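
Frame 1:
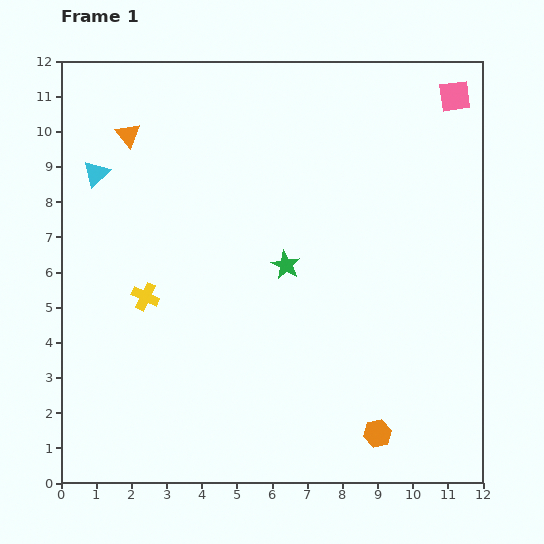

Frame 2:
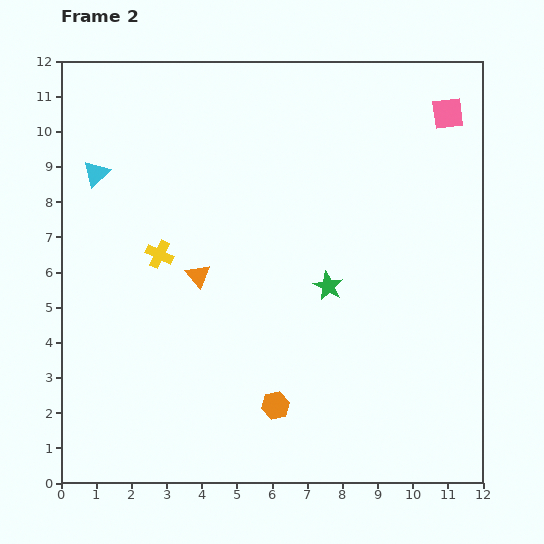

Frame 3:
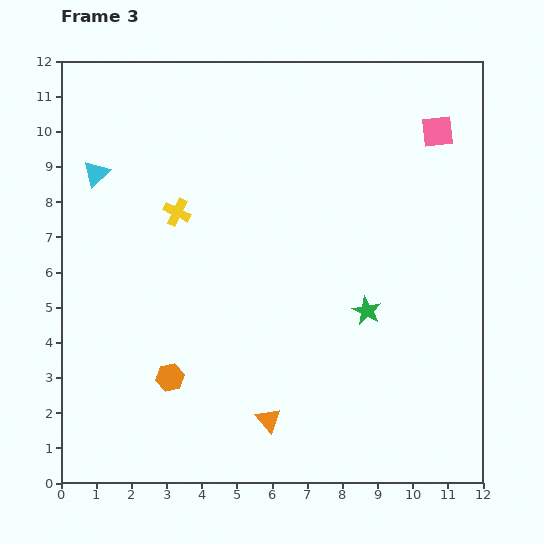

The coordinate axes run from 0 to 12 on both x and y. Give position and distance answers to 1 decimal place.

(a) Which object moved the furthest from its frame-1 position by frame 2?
the orange triangle

(moved 4.5; next 3.0)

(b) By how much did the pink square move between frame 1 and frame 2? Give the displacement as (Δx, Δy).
(-0.2, -0.5)

The pink square was at (11.2, 11.0) in frame 1 and (11.0, 10.5) in frame 2.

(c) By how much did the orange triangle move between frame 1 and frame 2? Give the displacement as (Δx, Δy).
(2.0, -4.0)

The orange triangle was at (1.9, 9.9) in frame 1 and (3.9, 5.9) in frame 2.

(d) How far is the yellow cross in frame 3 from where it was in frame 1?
2.6

The yellow cross moved from (2.4, 5.3) to (3.3, 7.7), a distance of √(0.9² + 2.4²) ≈ 2.6.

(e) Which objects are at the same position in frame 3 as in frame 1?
the cyan triangle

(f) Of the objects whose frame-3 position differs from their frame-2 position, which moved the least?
the pink square

(moved 0.6)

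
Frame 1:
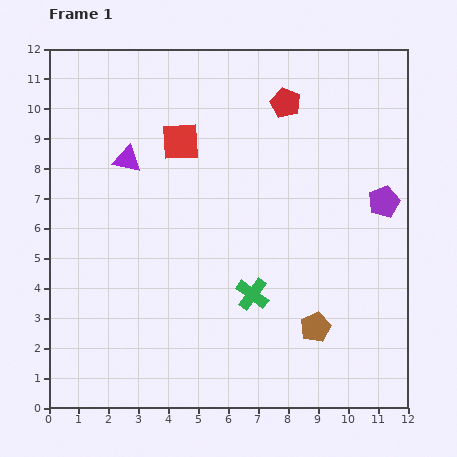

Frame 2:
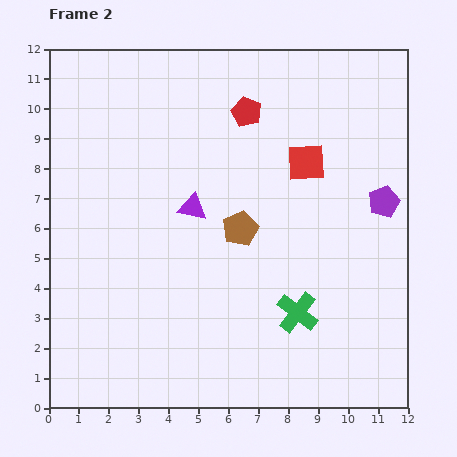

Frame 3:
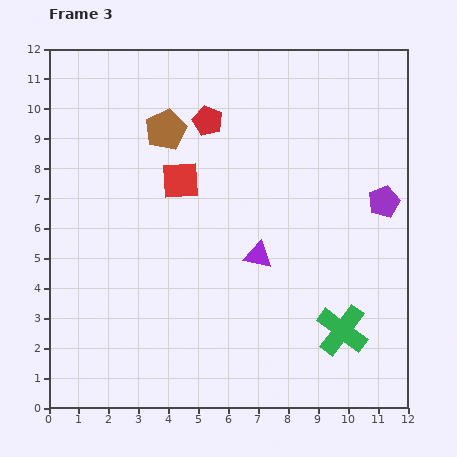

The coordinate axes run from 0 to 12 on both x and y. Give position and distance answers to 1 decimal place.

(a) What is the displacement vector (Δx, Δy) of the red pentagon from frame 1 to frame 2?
(-1.3, -0.3)

The red pentagon was at (7.9, 10.2) in frame 1 and (6.6, 9.9) in frame 2.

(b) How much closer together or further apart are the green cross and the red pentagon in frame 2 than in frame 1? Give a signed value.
+0.4

Distance in frame 1: 6.5. Distance in frame 2: 6.9.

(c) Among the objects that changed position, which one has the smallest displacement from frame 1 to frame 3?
the red square

(moved 1.3)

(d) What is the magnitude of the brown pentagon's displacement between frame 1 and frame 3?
8.3

The brown pentagon moved from (8.9, 2.7) to (3.9, 9.3), a distance of √(5.0² + 6.6²) ≈ 8.3.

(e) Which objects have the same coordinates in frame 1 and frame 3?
the purple pentagon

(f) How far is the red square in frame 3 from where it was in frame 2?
4.2

The red square moved from (8.6, 8.2) to (4.4, 7.6), a distance of √(4.2² + 0.6²) ≈ 4.2.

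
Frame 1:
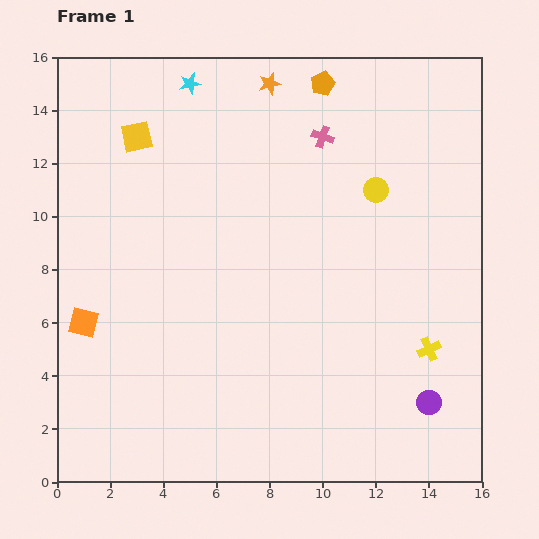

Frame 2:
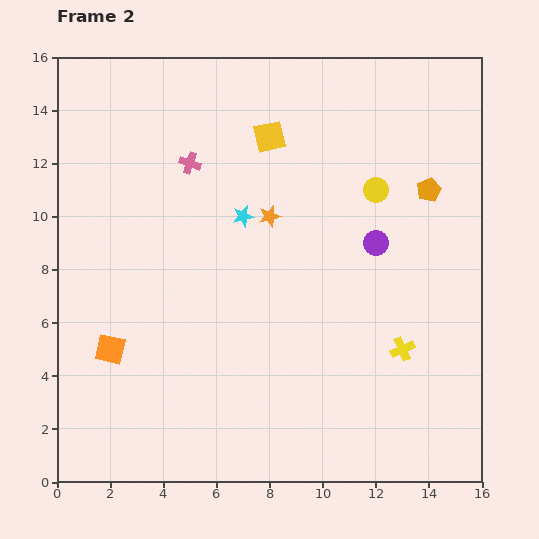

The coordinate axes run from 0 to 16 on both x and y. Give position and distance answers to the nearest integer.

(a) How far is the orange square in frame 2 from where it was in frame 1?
1

The orange square moved from (1, 6) to (2, 5), a distance of √(1² + 1²) ≈ 1.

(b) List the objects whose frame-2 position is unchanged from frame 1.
the yellow circle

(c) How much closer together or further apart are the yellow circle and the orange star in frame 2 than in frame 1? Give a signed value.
-2

Distance in frame 1: 6. Distance in frame 2: 4.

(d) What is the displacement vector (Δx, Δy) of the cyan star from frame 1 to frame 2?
(2, -5)

The cyan star was at (5, 15) in frame 1 and (7, 10) in frame 2.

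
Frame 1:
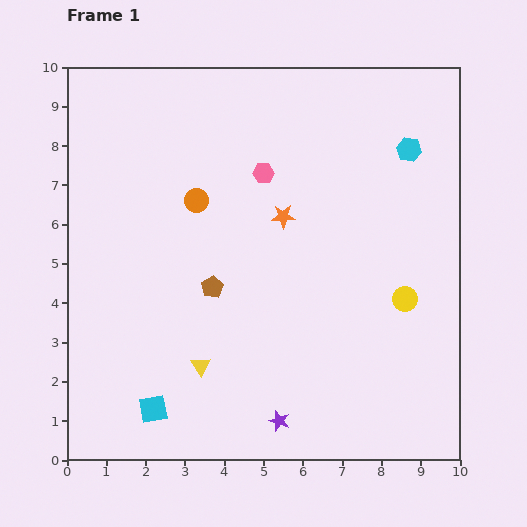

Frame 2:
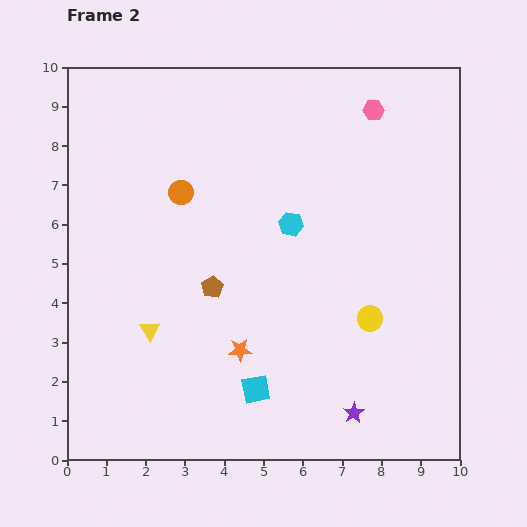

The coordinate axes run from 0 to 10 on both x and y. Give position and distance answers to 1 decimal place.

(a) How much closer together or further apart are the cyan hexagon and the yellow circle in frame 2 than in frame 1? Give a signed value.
-0.7

Distance in frame 1: 3.8. Distance in frame 2: 3.1.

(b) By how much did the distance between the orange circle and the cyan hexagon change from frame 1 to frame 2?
-2.7

Distance in frame 1: 5.6. Distance in frame 2: 2.9.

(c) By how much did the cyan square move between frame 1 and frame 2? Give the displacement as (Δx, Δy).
(2.6, 0.5)

The cyan square was at (2.2, 1.3) in frame 1 and (4.8, 1.8) in frame 2.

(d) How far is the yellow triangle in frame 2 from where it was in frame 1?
1.6

The yellow triangle moved from (3.4, 2.4) to (2.1, 3.3), a distance of √(1.3² + 0.9²) ≈ 1.6.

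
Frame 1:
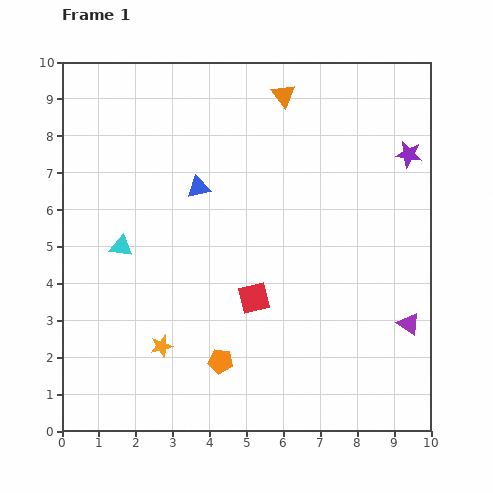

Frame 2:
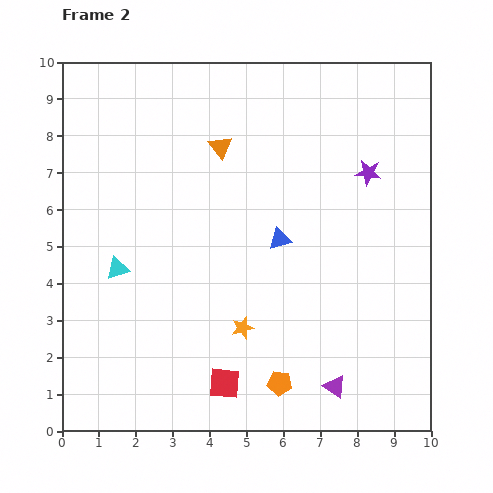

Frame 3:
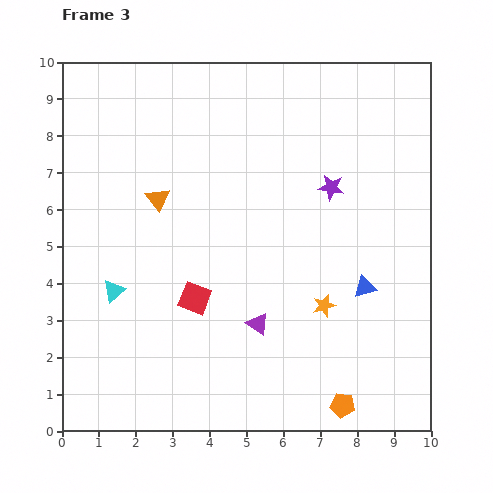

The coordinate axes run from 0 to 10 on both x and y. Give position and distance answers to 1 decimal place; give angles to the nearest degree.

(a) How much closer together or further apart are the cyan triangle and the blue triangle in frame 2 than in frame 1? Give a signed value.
+1.9

Distance in frame 1: 2.6. Distance in frame 2: 4.5.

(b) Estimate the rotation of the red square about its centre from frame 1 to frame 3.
35° clockwise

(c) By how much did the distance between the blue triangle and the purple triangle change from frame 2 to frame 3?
-1.2

Distance in frame 2: 4.3. Distance in frame 3: 3.1.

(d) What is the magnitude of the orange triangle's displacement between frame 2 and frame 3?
2.2

The orange triangle moved from (4.3, 7.7) to (2.6, 6.3), a distance of √(1.7² + 1.4²) ≈ 2.2.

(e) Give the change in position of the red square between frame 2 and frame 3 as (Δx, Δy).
(-0.8, 2.3)

The red square was at (4.4, 1.3) in frame 2 and (3.6, 3.6) in frame 3.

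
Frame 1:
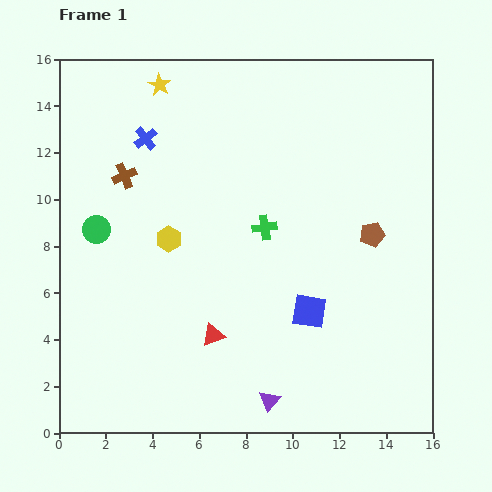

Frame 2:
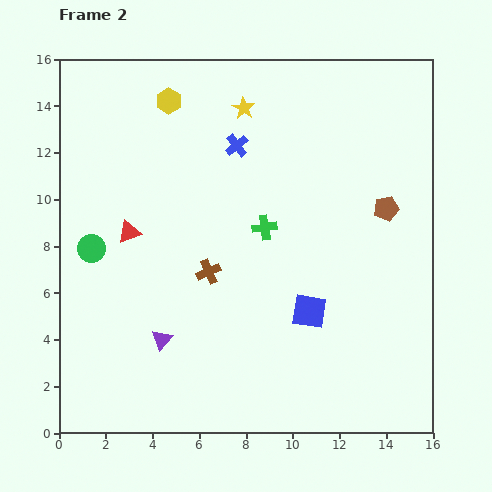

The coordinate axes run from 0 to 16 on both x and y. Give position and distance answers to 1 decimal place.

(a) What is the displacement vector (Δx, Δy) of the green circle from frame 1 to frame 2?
(-0.2, -0.8)

The green circle was at (1.6, 8.7) in frame 1 and (1.4, 7.9) in frame 2.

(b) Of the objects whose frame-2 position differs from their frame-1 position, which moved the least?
the green circle

(moved 0.8)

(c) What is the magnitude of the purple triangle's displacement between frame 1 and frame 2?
5.3

The purple triangle moved from (9.0, 1.4) to (4.4, 4.0), a distance of √(4.6² + 2.6²) ≈ 5.3.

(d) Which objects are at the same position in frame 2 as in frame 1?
the blue square, the green cross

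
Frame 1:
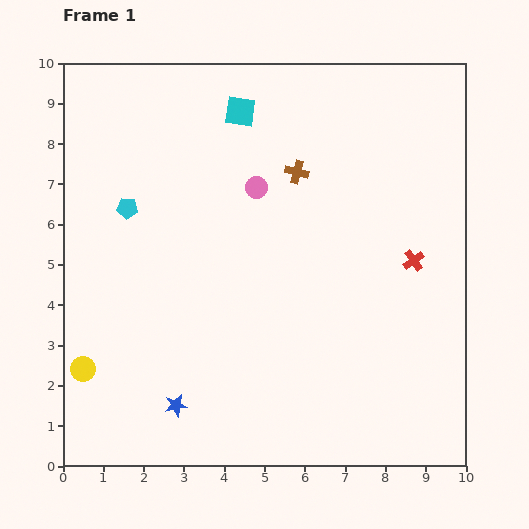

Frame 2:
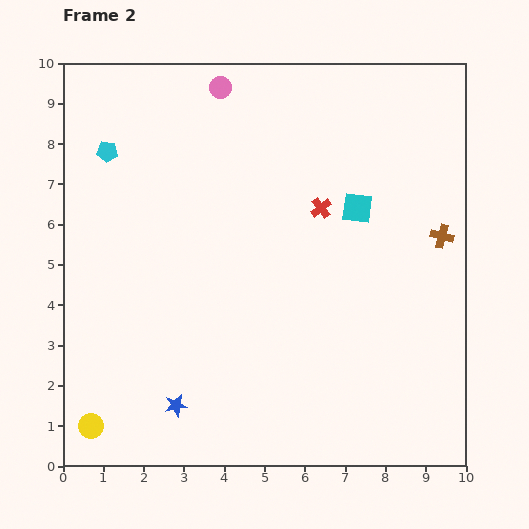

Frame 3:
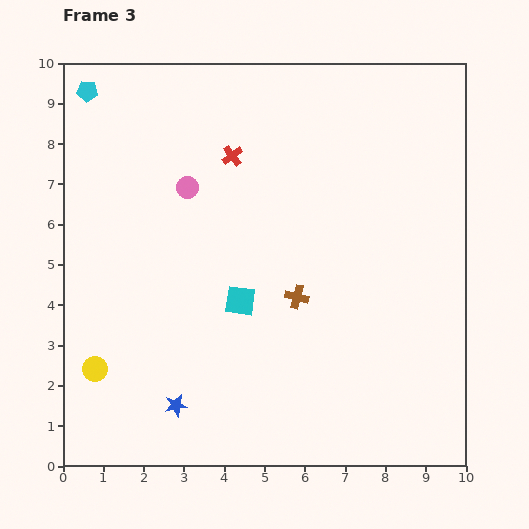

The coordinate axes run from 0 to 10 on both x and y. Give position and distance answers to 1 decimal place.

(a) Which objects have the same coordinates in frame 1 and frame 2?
the blue star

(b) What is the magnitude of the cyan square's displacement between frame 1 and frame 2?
3.8

The cyan square moved from (4.4, 8.8) to (7.3, 6.4), a distance of √(2.9² + 2.4²) ≈ 3.8.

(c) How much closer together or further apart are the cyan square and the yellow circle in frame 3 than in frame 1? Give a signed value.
-3.5

Distance in frame 1: 7.5. Distance in frame 3: 4.0.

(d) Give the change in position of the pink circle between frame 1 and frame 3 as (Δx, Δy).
(-1.7, 0.0)

The pink circle was at (4.8, 6.9) in frame 1 and (3.1, 6.9) in frame 3.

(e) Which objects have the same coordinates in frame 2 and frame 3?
the blue star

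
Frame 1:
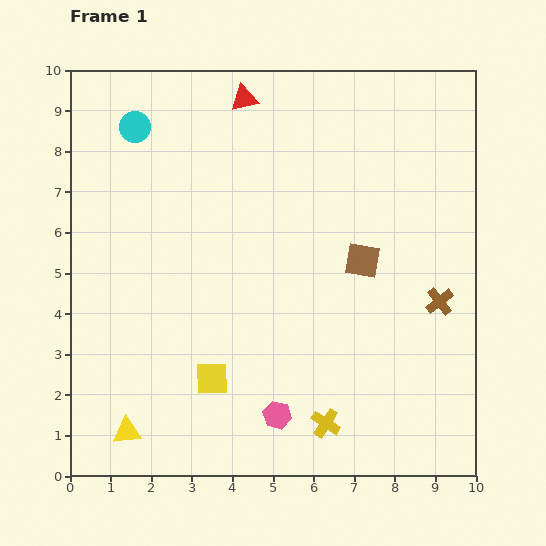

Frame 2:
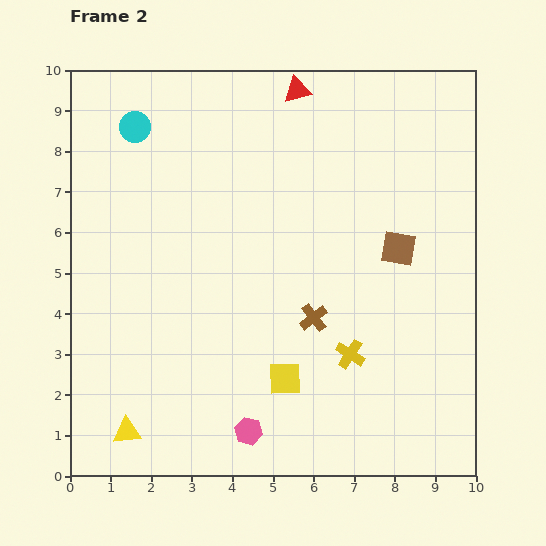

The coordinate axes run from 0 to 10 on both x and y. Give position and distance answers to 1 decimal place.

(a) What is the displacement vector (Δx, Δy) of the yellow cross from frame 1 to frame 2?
(0.6, 1.7)

The yellow cross was at (6.3, 1.3) in frame 1 and (6.9, 3.0) in frame 2.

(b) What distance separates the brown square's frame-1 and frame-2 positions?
0.9

The brown square moved from (7.2, 5.3) to (8.1, 5.6), a distance of √(0.9² + 0.3²) ≈ 0.9.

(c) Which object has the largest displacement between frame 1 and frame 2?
the brown cross

(moved 3.1; next 1.8)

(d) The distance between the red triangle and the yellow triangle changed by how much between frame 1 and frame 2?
+0.7

Distance in frame 1: 8.7. Distance in frame 2: 9.4.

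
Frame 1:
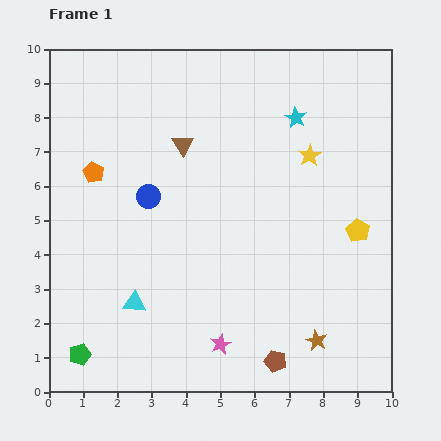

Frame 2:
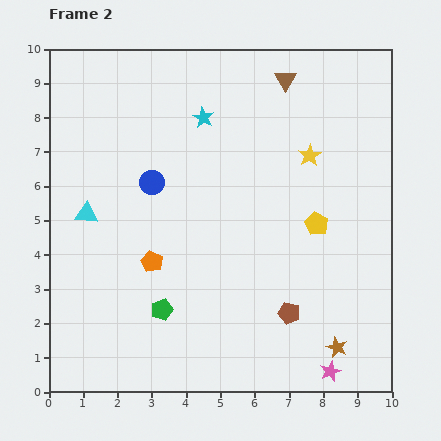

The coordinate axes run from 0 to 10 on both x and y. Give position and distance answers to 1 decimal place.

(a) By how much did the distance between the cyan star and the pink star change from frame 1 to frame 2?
+1.3

Distance in frame 1: 7.0. Distance in frame 2: 8.3.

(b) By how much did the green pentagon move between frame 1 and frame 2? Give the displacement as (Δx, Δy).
(2.4, 1.3)

The green pentagon was at (0.9, 1.1) in frame 1 and (3.3, 2.4) in frame 2.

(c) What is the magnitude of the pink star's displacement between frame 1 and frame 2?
3.3

The pink star moved from (5.0, 1.4) to (8.2, 0.6), a distance of √(3.2² + 0.8²) ≈ 3.3.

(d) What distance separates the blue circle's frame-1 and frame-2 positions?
0.4

The blue circle moved from (2.9, 5.7) to (3.0, 6.1), a distance of √(0.1² + 0.4²) ≈ 0.4.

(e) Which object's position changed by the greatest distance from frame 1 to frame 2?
the brown triangle

(moved 3.6; next 3.3)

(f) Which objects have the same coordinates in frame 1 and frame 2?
the yellow star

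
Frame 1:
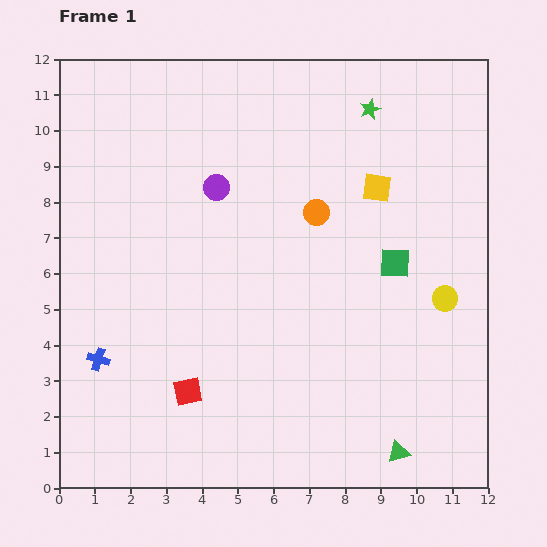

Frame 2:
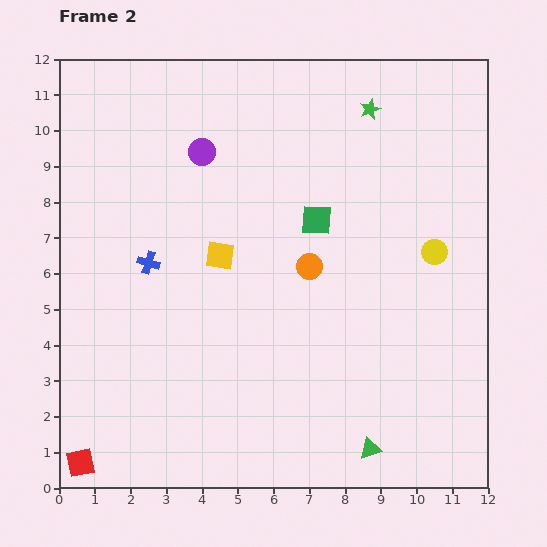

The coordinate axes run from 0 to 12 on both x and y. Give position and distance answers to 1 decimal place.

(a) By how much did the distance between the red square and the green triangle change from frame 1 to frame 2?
+2.0

Distance in frame 1: 6.1. Distance in frame 2: 8.1.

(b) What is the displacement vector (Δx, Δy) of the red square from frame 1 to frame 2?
(-3.0, -2.0)

The red square was at (3.6, 2.7) in frame 1 and (0.6, 0.7) in frame 2.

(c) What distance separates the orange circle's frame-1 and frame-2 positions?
1.5

The orange circle moved from (7.2, 7.7) to (7.0, 6.2), a distance of √(0.2² + 1.5²) ≈ 1.5.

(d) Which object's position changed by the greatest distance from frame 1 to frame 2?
the yellow square

(moved 4.8; next 3.6)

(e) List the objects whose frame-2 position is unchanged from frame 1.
the green star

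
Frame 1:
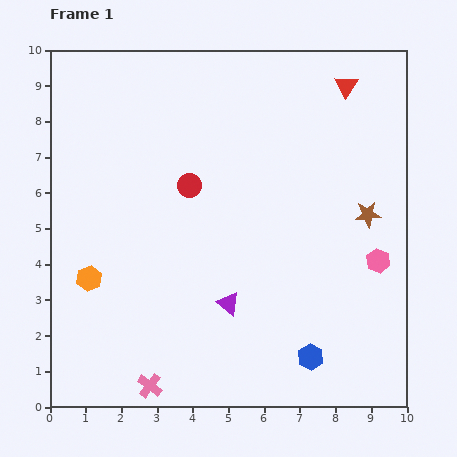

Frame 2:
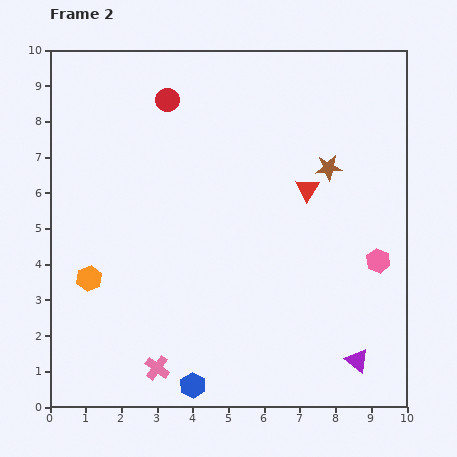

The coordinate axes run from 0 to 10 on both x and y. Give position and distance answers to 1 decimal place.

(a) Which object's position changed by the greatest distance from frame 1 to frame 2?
the purple triangle

(moved 3.9; next 3.4)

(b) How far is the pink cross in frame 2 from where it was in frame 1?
0.5

The pink cross moved from (2.8, 0.6) to (3.0, 1.1), a distance of √(0.2² + 0.5²) ≈ 0.5.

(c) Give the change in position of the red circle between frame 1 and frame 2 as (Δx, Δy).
(-0.6, 2.4)

The red circle was at (3.9, 6.2) in frame 1 and (3.3, 8.6) in frame 2.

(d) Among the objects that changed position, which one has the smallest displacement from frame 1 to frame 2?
the pink cross

(moved 0.5)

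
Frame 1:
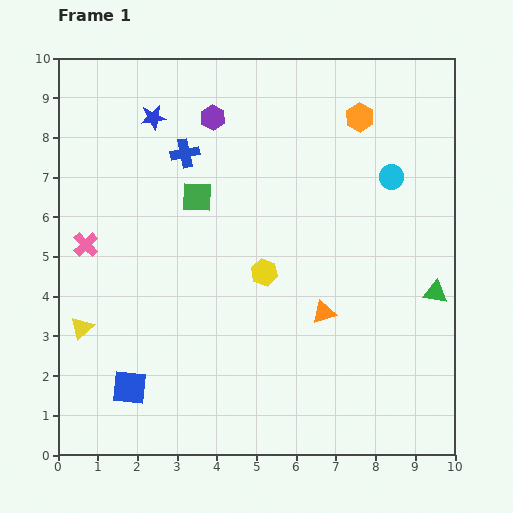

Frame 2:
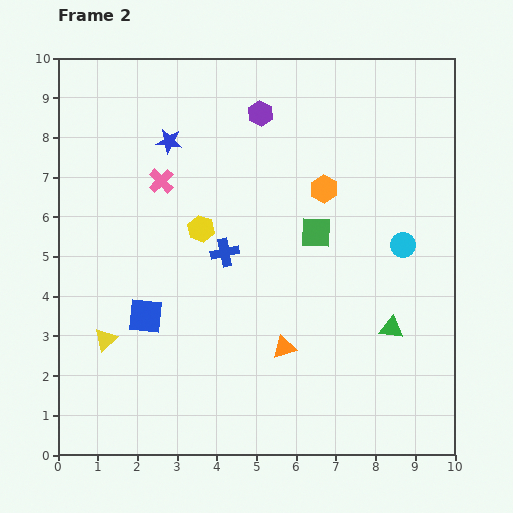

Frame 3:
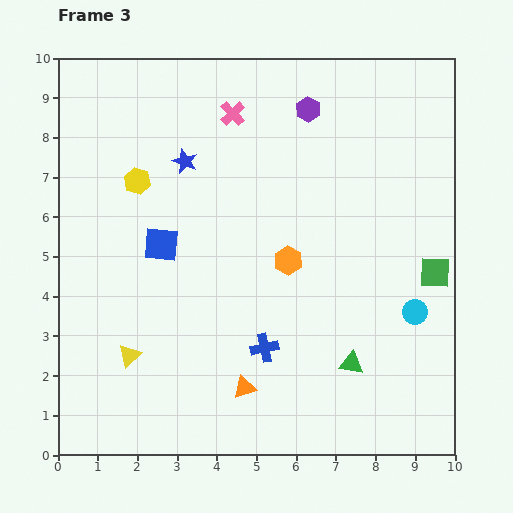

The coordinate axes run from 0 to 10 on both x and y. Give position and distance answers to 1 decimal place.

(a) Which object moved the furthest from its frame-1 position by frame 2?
the green square

(moved 3.1; next 2.7)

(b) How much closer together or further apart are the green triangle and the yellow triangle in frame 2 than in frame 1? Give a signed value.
-1.7

Distance in frame 1: 8.9. Distance in frame 2: 7.2.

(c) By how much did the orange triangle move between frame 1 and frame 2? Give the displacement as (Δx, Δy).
(-1.0, -0.9)

The orange triangle was at (6.7, 3.6) in frame 1 and (5.7, 2.7) in frame 2.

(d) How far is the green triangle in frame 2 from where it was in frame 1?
1.4

The green triangle moved from (9.5, 4.1) to (8.4, 3.2), a distance of √(1.1² + 0.9²) ≈ 1.4.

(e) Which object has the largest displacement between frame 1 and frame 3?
the green square

(moved 6.3; next 5.3)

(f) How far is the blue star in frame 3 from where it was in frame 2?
0.6

The blue star moved from (2.8, 7.9) to (3.2, 7.4), a distance of √(0.4² + 0.5²) ≈ 0.6.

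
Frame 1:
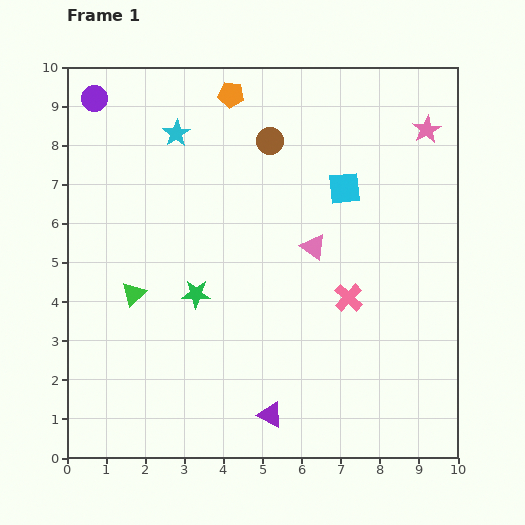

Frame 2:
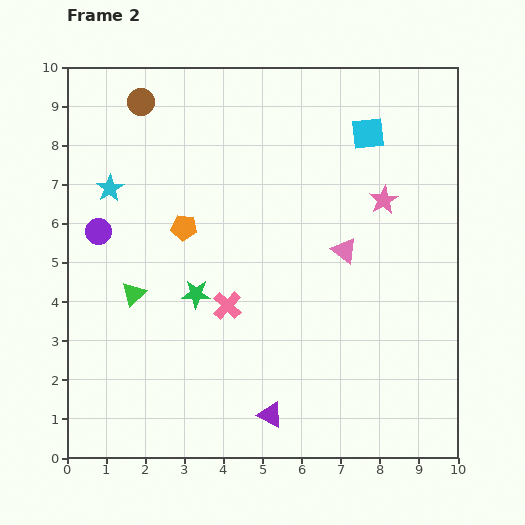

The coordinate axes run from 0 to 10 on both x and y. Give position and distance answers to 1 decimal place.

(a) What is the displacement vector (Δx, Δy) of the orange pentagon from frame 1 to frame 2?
(-1.2, -3.4)

The orange pentagon was at (4.2, 9.3) in frame 1 and (3.0, 5.9) in frame 2.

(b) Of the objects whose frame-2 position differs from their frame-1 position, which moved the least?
the pink triangle

(moved 0.8)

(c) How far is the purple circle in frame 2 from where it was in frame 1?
3.4

The purple circle moved from (0.7, 9.2) to (0.8, 5.8), a distance of √(0.1² + 3.4²) ≈ 3.4.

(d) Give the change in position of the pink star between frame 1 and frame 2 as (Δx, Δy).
(-1.1, -1.8)

The pink star was at (9.2, 8.4) in frame 1 and (8.1, 6.6) in frame 2.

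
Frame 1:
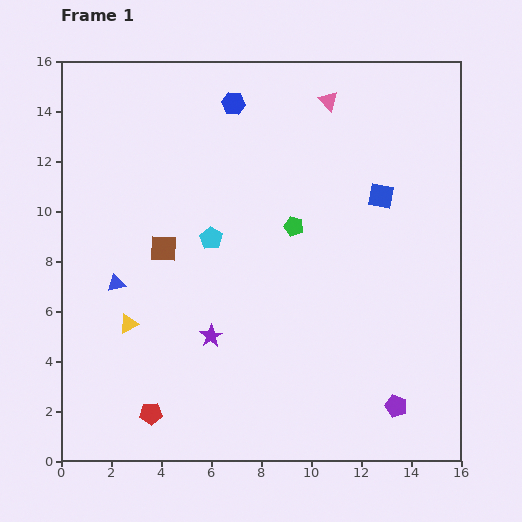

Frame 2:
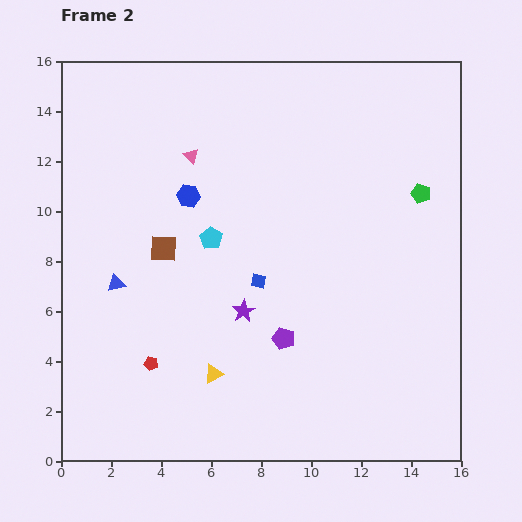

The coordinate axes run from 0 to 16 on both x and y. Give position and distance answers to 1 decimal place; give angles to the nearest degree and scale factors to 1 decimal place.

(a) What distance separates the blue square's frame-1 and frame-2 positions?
6.0

The blue square moved from (12.8, 10.6) to (7.9, 7.2), a distance of √(4.9² + 3.4²) ≈ 6.0.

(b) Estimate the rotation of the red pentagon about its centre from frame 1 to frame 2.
17° clockwise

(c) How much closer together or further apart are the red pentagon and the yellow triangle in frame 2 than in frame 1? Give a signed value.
-1.2

Distance in frame 1: 3.7. Distance in frame 2: 2.5.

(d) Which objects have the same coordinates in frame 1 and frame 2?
the cyan pentagon, the blue triangle, the brown square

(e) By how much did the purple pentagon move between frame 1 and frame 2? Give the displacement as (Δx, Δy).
(-4.5, 2.7)

The purple pentagon was at (13.4, 2.2) in frame 1 and (8.9, 4.9) in frame 2.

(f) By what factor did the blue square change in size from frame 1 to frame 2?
0.6×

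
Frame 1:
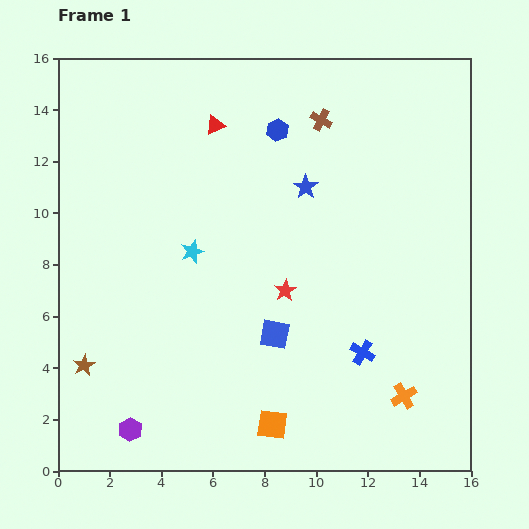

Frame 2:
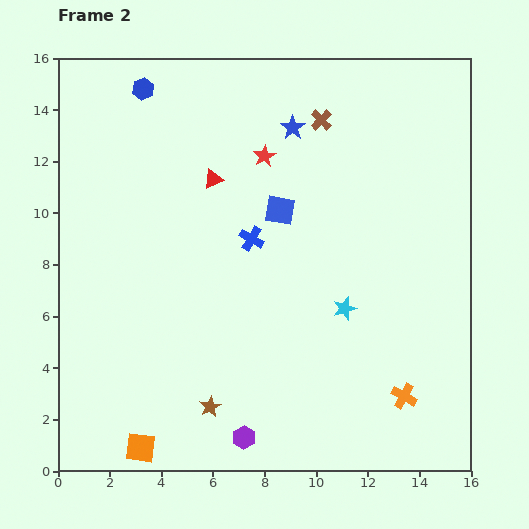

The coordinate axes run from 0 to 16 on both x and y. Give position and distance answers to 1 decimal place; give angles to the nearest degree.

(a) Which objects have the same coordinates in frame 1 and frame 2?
the orange cross, the brown cross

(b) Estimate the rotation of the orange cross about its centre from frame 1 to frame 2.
30° counter-clockwise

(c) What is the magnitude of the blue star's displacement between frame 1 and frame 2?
2.4

The blue star moved from (9.6, 11.0) to (9.1, 13.3), a distance of √(0.5² + 2.3²) ≈ 2.4.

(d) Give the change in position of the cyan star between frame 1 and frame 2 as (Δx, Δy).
(5.9, -2.2)

The cyan star was at (5.2, 8.5) in frame 1 and (11.1, 6.3) in frame 2.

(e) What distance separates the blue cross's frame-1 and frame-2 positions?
6.2

The blue cross moved from (11.8, 4.6) to (7.5, 9.0), a distance of √(4.3² + 4.4²) ≈ 6.2.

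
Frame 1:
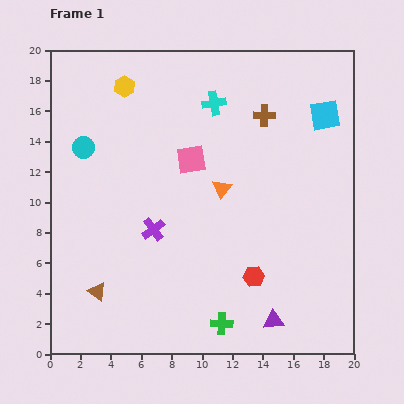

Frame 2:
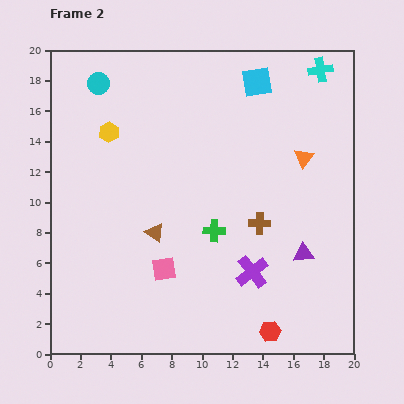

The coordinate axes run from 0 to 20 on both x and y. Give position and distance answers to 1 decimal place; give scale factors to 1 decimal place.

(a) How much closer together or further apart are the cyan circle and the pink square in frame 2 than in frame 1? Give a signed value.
+5.8

Distance in frame 1: 7.1. Distance in frame 2: 12.9.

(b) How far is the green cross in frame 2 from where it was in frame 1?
6.1

The green cross moved from (11.3, 2.0) to (10.8, 8.1), a distance of √(0.5² + 6.1²) ≈ 6.1.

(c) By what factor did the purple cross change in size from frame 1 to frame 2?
1.4×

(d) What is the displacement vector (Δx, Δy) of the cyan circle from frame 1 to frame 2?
(1.0, 4.2)

The cyan circle was at (2.2, 13.6) in frame 1 and (3.2, 17.8) in frame 2.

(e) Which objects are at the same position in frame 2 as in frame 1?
none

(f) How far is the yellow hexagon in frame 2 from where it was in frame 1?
3.2

The yellow hexagon moved from (4.9, 17.6) to (3.9, 14.6), a distance of √(1.0² + 3.0²) ≈ 3.2.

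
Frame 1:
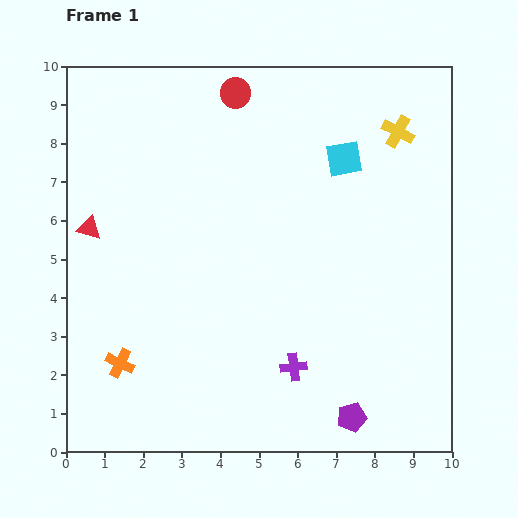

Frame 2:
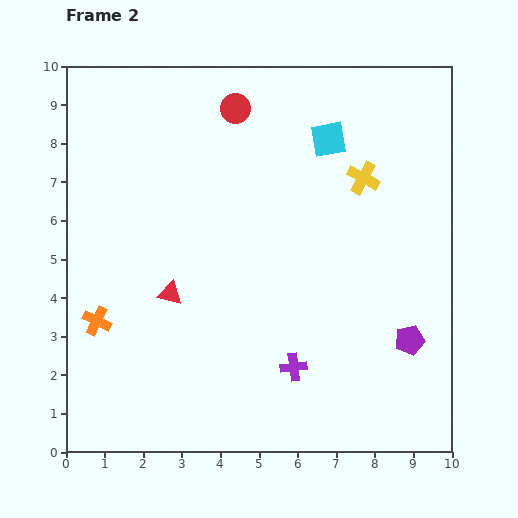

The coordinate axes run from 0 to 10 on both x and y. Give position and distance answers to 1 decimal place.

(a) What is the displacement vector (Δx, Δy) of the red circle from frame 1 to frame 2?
(0.0, -0.4)

The red circle was at (4.4, 9.3) in frame 1 and (4.4, 8.9) in frame 2.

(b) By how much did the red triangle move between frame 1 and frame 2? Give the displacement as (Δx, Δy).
(2.1, -1.7)

The red triangle was at (0.6, 5.8) in frame 1 and (2.7, 4.1) in frame 2.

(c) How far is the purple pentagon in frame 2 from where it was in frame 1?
2.5

The purple pentagon moved from (7.4, 0.9) to (8.9, 2.9), a distance of √(1.5² + 2.0²) ≈ 2.5.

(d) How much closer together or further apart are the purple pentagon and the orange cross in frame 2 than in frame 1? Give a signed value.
+1.9

Distance in frame 1: 6.2. Distance in frame 2: 8.1.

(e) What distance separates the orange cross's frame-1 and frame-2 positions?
1.3

The orange cross moved from (1.4, 2.3) to (0.8, 3.4), a distance of √(0.6² + 1.1²) ≈ 1.3.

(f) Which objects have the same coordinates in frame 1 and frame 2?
the purple cross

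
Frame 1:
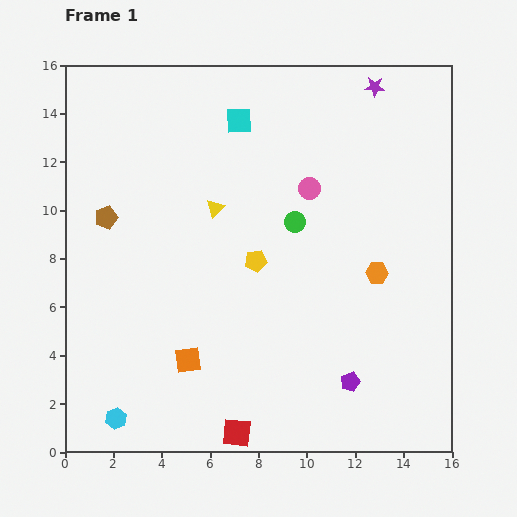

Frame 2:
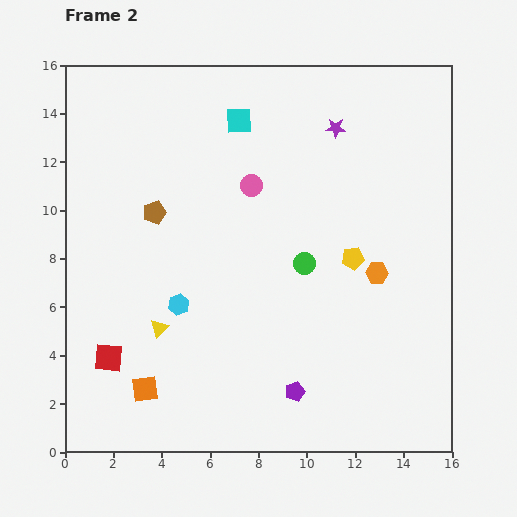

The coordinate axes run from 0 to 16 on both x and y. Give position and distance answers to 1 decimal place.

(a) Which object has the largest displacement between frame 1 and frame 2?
the red square

(moved 6.1; next 5.5)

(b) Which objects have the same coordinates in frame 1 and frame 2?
the orange hexagon, the cyan square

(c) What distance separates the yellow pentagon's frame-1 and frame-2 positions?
4.0

The yellow pentagon moved from (7.9, 7.9) to (11.9, 8.0), a distance of √(4.0² + 0.1²) ≈ 4.0.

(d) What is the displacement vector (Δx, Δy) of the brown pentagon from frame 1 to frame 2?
(2.0, 0.2)

The brown pentagon was at (1.7, 9.7) in frame 1 and (3.7, 9.9) in frame 2.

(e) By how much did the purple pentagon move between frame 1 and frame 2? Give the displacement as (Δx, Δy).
(-2.3, -0.4)

The purple pentagon was at (11.8, 2.9) in frame 1 and (9.5, 2.5) in frame 2.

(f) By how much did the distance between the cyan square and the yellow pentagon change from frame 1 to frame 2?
+1.6

Distance in frame 1: 5.8. Distance in frame 2: 7.4.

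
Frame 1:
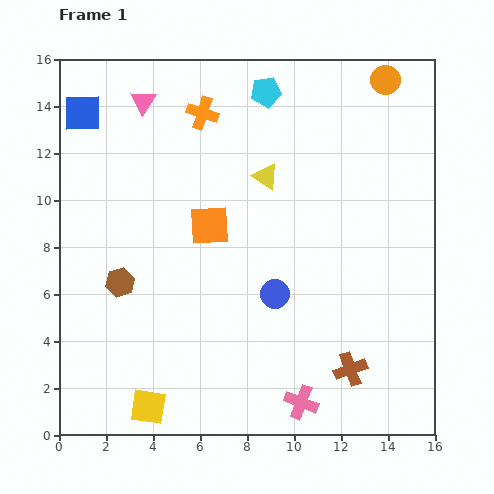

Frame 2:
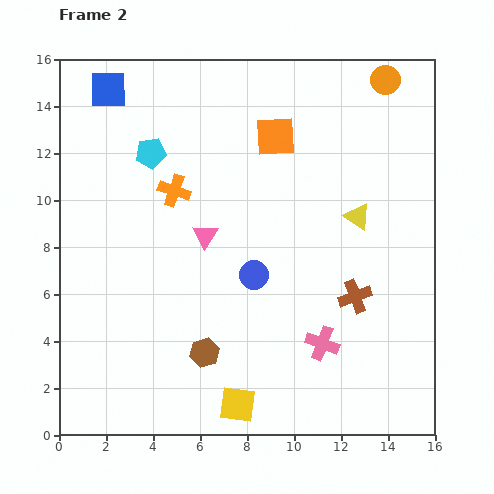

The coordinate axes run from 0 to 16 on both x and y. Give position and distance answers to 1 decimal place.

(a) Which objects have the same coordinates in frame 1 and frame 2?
the orange circle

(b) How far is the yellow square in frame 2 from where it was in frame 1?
3.8

The yellow square moved from (3.8, 1.2) to (7.6, 1.3), a distance of √(3.8² + 0.1²) ≈ 3.8.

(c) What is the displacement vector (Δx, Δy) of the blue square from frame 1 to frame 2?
(1.1, 1.0)

The blue square was at (1.0, 13.7) in frame 1 and (2.1, 14.7) in frame 2.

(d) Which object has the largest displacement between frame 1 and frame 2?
the pink triangle

(moved 6.3; next 5.5)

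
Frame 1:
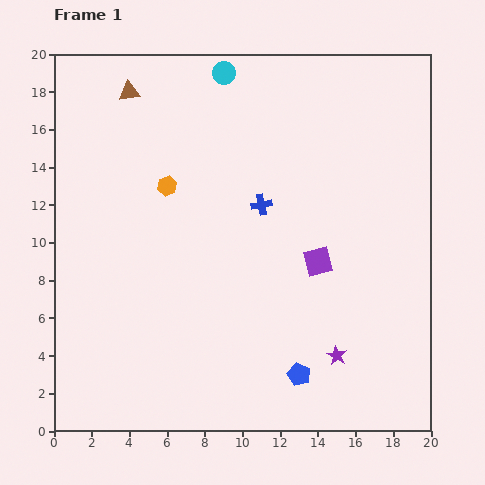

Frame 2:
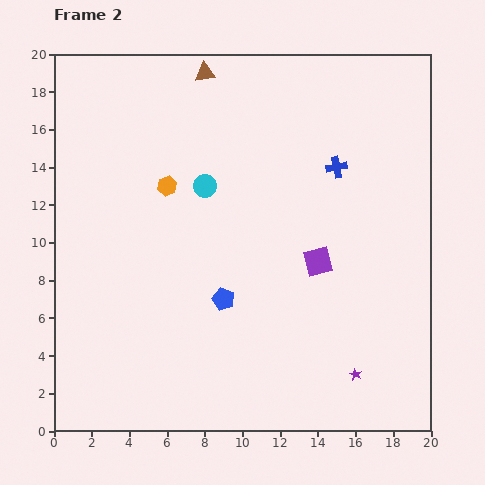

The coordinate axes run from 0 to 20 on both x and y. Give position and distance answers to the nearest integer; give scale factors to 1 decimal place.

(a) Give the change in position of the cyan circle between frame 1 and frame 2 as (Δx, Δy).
(-1, -6)

The cyan circle was at (9, 19) in frame 1 and (8, 13) in frame 2.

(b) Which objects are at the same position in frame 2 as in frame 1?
the purple square, the orange hexagon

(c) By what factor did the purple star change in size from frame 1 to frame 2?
0.6×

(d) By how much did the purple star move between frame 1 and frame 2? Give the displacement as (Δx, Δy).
(1, -1)

The purple star was at (15, 4) in frame 1 and (16, 3) in frame 2.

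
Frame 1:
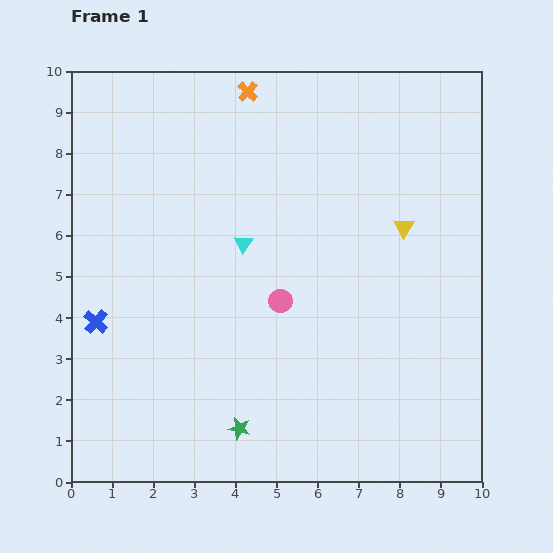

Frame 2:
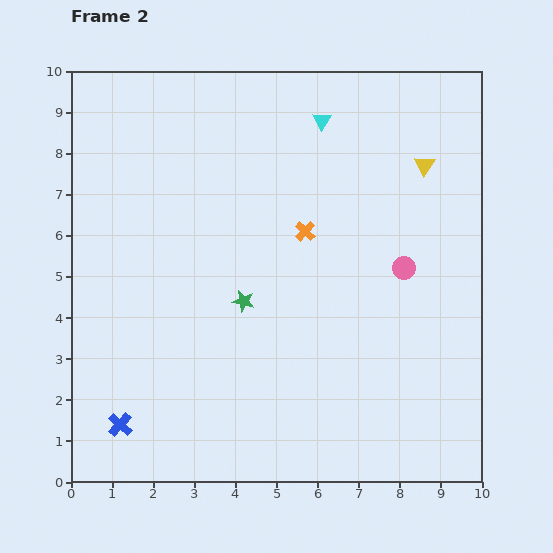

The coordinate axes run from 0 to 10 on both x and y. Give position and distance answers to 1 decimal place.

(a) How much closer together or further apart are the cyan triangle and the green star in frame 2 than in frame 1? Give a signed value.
+0.3

Distance in frame 1: 4.5. Distance in frame 2: 4.8.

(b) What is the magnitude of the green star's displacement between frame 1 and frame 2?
3.1

The green star moved from (4.1, 1.3) to (4.2, 4.4), a distance of √(0.1² + 3.1²) ≈ 3.1.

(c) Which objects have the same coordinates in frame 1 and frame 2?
none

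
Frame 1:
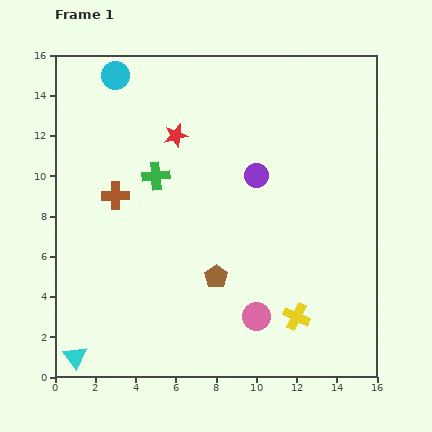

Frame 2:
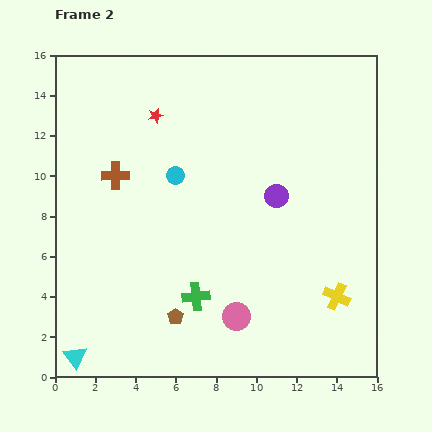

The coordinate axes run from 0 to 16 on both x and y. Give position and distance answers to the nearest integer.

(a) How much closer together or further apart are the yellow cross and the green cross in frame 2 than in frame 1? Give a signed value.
-3

Distance in frame 1: 10. Distance in frame 2: 7.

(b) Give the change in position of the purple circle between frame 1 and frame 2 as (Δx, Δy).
(1, -1)

The purple circle was at (10, 10) in frame 1 and (11, 9) in frame 2.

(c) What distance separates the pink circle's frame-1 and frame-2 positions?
1

The pink circle moved from (10, 3) to (9, 3), a distance of √(1² + 0²) ≈ 1.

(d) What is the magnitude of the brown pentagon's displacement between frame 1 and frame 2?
3

The brown pentagon moved from (8, 5) to (6, 3), a distance of √(2² + 2²) ≈ 3.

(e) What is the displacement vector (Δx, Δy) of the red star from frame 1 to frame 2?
(-1, 1)

The red star was at (6, 12) in frame 1 and (5, 13) in frame 2.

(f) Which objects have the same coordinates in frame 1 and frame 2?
the cyan triangle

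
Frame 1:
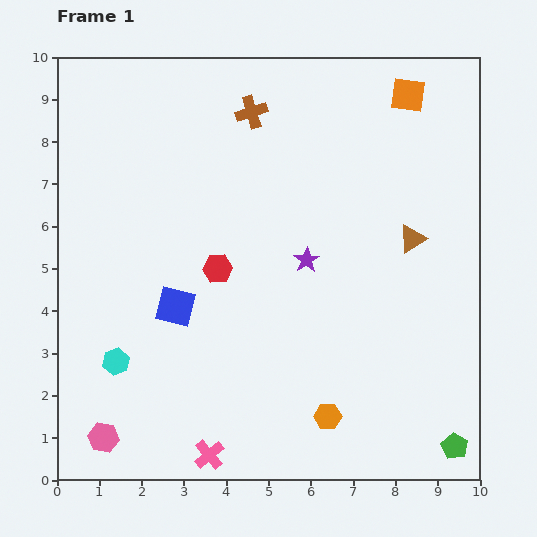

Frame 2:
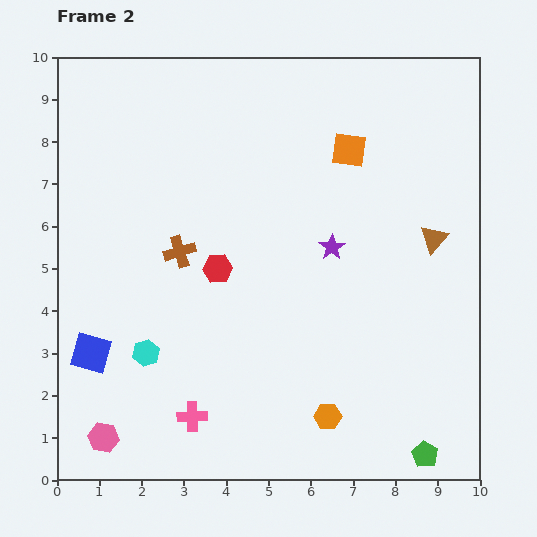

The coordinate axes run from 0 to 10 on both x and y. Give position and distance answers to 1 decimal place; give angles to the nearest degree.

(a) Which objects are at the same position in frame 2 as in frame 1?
the orange hexagon, the red hexagon, the pink hexagon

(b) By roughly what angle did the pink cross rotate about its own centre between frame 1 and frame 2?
40° clockwise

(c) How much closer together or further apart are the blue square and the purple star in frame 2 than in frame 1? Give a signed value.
+2.9

Distance in frame 1: 3.3. Distance in frame 2: 6.2.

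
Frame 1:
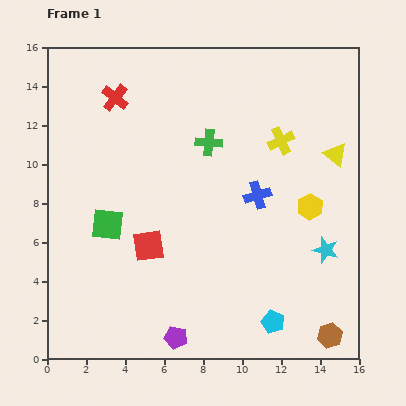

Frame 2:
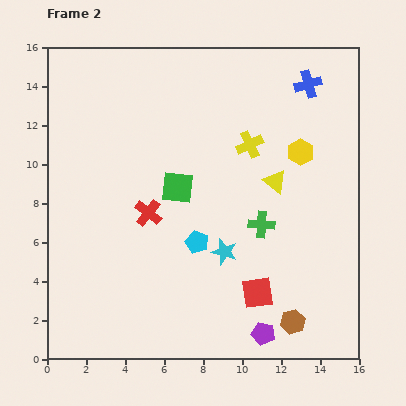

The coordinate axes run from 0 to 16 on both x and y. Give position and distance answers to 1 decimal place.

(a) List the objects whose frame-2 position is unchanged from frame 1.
none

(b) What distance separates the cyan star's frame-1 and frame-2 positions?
5.2

The cyan star moved from (14.3, 5.6) to (9.1, 5.5), a distance of √(5.2² + 0.1²) ≈ 5.2.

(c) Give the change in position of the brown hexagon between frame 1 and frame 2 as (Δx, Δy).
(-1.9, 0.7)

The brown hexagon was at (14.5, 1.2) in frame 1 and (12.6, 1.9) in frame 2.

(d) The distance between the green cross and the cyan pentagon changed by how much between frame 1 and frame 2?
-6.4

Distance in frame 1: 9.8. Distance in frame 2: 3.4.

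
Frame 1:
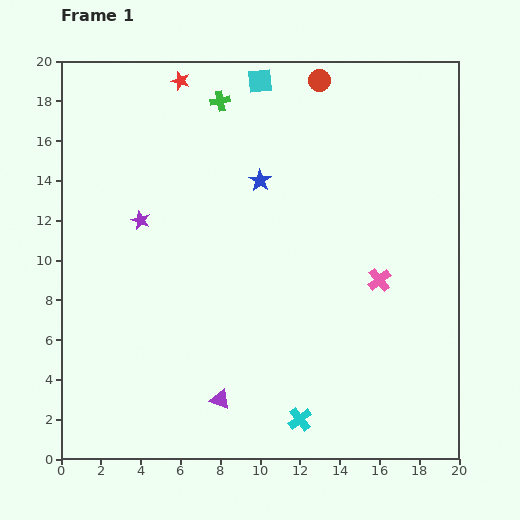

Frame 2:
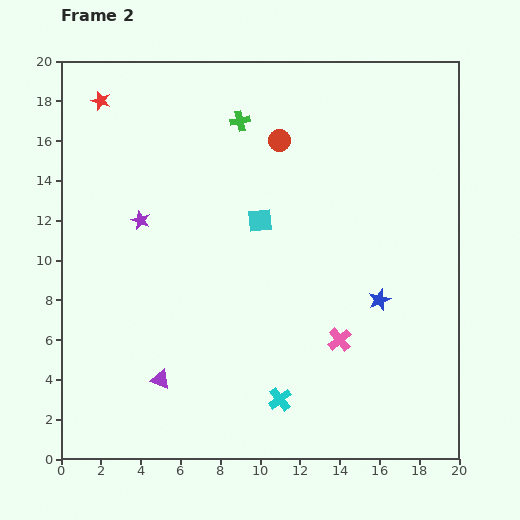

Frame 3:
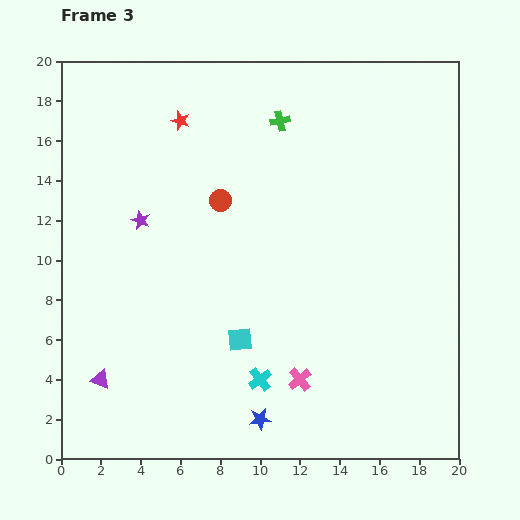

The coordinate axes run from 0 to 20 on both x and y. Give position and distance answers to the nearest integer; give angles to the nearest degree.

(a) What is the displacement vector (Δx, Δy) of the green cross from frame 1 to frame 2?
(1, -1)

The green cross was at (8, 18) in frame 1 and (9, 17) in frame 2.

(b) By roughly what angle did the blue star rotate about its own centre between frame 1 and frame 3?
30° clockwise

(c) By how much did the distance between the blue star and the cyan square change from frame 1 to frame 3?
-1

Distance in frame 1: 5. Distance in frame 3: 4.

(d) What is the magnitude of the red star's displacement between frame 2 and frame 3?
4

The red star moved from (2, 18) to (6, 17), a distance of √(4² + 1²) ≈ 4.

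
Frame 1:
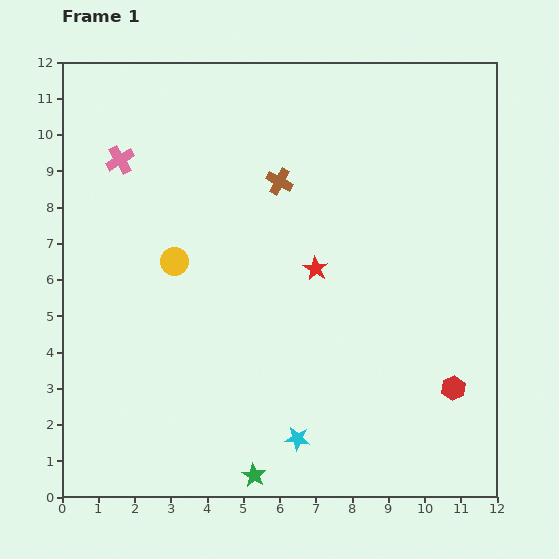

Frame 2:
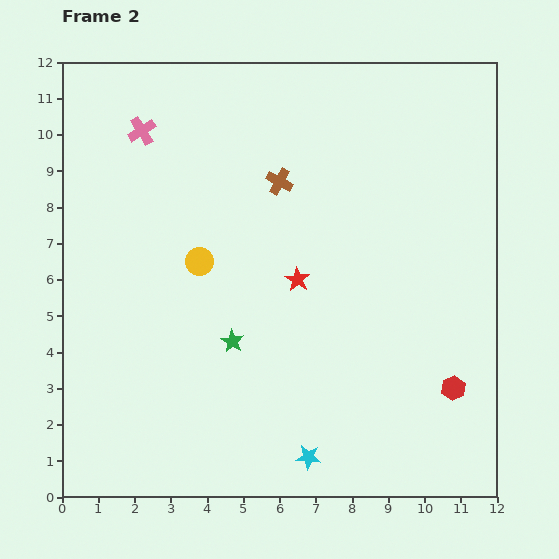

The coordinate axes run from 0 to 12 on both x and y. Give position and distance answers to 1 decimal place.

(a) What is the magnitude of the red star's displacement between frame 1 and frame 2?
0.6

The red star moved from (7.0, 6.3) to (6.5, 6.0), a distance of √(0.5² + 0.3²) ≈ 0.6.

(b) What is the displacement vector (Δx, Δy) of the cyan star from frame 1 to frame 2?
(0.3, -0.5)

The cyan star was at (6.5, 1.6) in frame 1 and (6.8, 1.1) in frame 2.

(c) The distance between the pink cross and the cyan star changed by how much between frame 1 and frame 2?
+1.0

Distance in frame 1: 9.1. Distance in frame 2: 10.1.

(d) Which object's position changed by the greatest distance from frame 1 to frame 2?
the green star

(moved 3.7; next 1.0)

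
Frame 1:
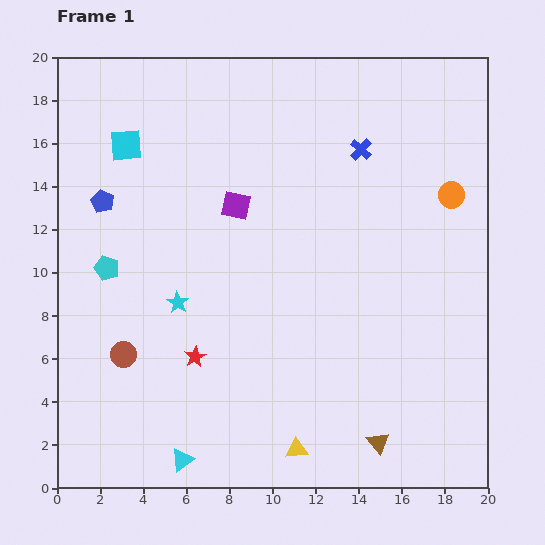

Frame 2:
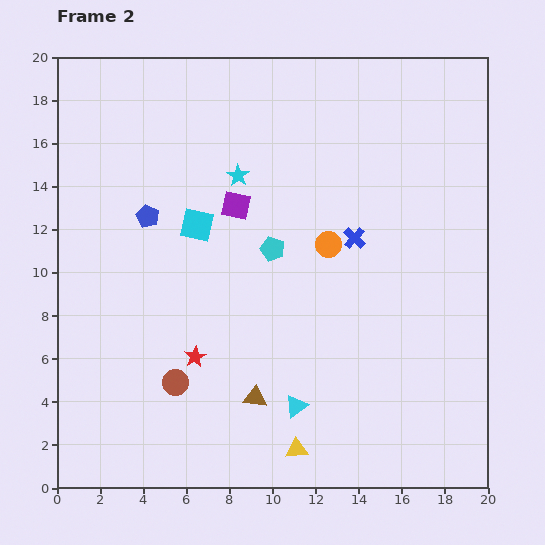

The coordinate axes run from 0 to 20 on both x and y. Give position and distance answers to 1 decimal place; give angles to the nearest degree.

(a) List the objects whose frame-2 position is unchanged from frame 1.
the purple square, the red star, the yellow triangle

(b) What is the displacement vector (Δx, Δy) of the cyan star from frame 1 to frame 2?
(2.8, 5.9)

The cyan star was at (5.6, 8.6) in frame 1 and (8.4, 14.5) in frame 2.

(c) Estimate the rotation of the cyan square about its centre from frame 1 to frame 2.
18° clockwise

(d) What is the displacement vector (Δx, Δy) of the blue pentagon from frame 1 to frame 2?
(2.1, -0.7)

The blue pentagon was at (2.1, 13.3) in frame 1 and (4.2, 12.6) in frame 2.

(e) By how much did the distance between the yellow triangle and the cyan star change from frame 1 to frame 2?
+4.3

Distance in frame 1: 8.7. Distance in frame 2: 13.0.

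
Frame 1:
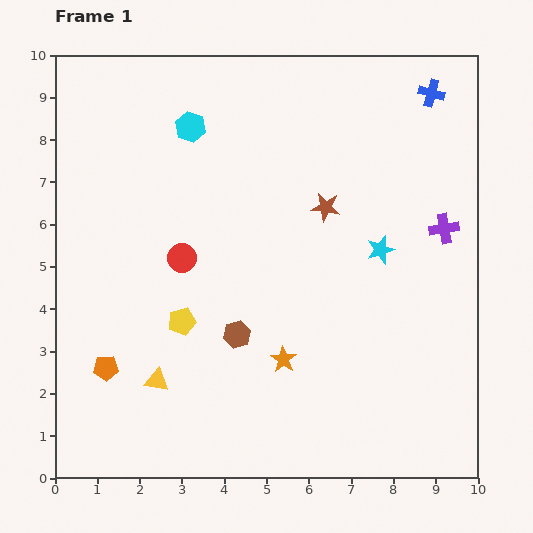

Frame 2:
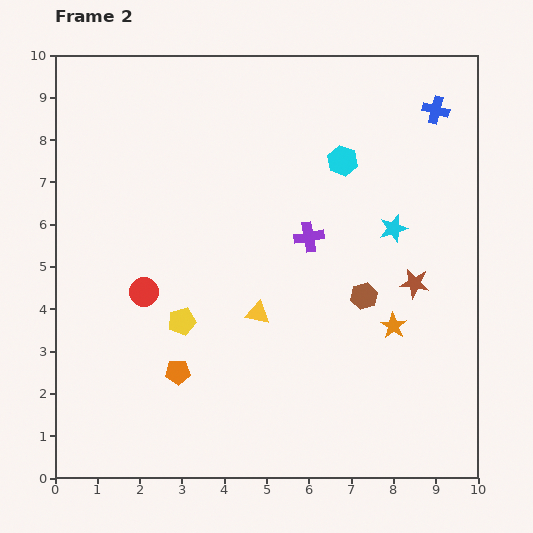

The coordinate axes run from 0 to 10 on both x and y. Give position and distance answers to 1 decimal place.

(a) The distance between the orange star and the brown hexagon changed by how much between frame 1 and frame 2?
-0.3

Distance in frame 1: 1.3. Distance in frame 2: 1.0.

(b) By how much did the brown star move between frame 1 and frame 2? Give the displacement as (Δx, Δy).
(2.1, -1.8)

The brown star was at (6.4, 6.4) in frame 1 and (8.5, 4.6) in frame 2.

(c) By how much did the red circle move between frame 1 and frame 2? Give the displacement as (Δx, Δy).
(-0.9, -0.8)

The red circle was at (3.0, 5.2) in frame 1 and (2.1, 4.4) in frame 2.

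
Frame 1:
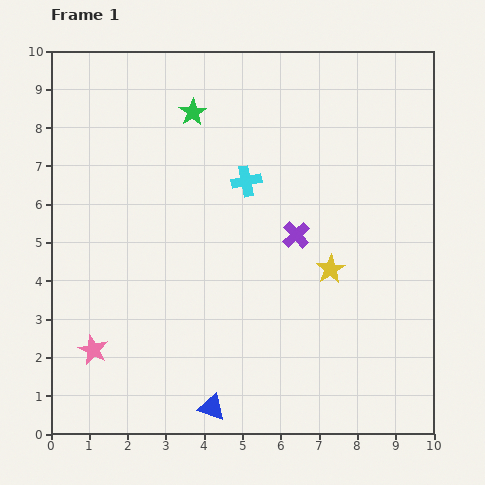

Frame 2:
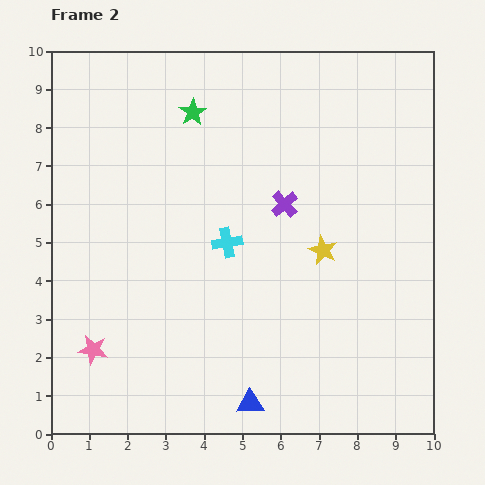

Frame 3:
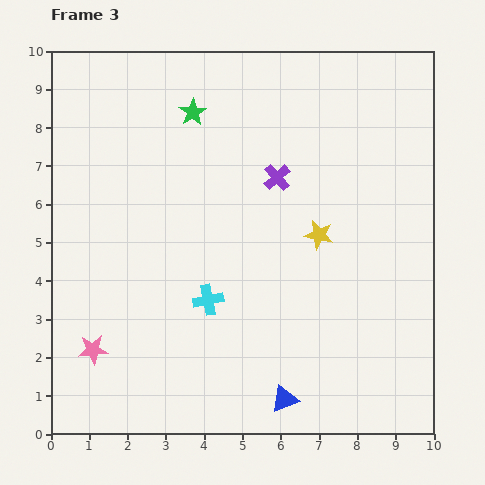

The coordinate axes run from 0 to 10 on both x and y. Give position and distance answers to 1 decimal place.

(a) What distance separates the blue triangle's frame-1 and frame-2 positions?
1.0

The blue triangle moved from (4.2, 0.7) to (5.2, 0.8), a distance of √(1.0² + 0.1²) ≈ 1.0.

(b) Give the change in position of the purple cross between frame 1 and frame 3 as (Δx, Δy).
(-0.5, 1.5)

The purple cross was at (6.4, 5.2) in frame 1 and (5.9, 6.7) in frame 3.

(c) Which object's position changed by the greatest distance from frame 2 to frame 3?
the cyan cross

(moved 1.6; next 0.9)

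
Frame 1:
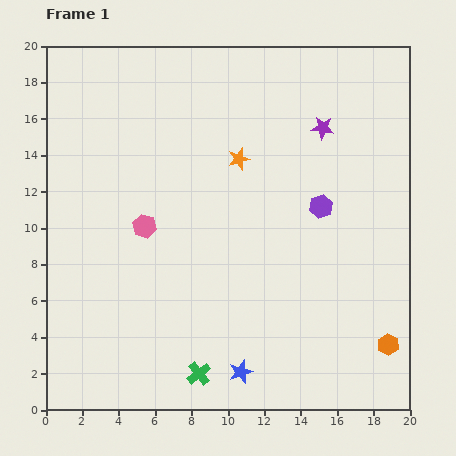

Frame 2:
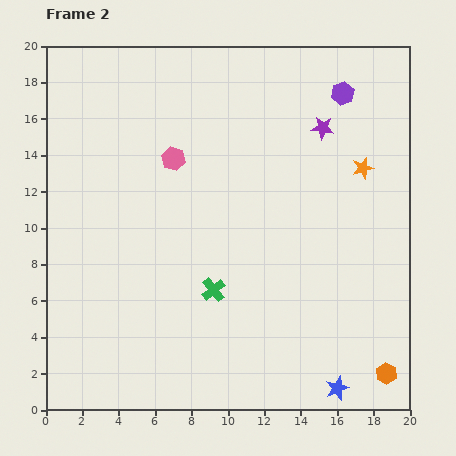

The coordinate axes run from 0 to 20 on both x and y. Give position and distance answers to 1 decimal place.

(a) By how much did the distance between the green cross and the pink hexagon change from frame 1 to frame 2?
-1.1

Distance in frame 1: 8.6. Distance in frame 2: 7.5.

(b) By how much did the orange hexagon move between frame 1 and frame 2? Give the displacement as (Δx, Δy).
(-0.1, -1.6)

The orange hexagon was at (18.8, 3.6) in frame 1 and (18.7, 2.0) in frame 2.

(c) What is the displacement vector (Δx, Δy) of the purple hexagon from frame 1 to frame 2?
(1.2, 6.2)

The purple hexagon was at (15.1, 11.2) in frame 1 and (16.3, 17.4) in frame 2.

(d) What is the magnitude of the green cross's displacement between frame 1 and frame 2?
4.7

The green cross moved from (8.4, 2.0) to (9.2, 6.6), a distance of √(0.8² + 4.6²) ≈ 4.7.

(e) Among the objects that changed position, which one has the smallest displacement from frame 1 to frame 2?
the orange hexagon

(moved 1.6)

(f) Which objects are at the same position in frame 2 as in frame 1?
the purple star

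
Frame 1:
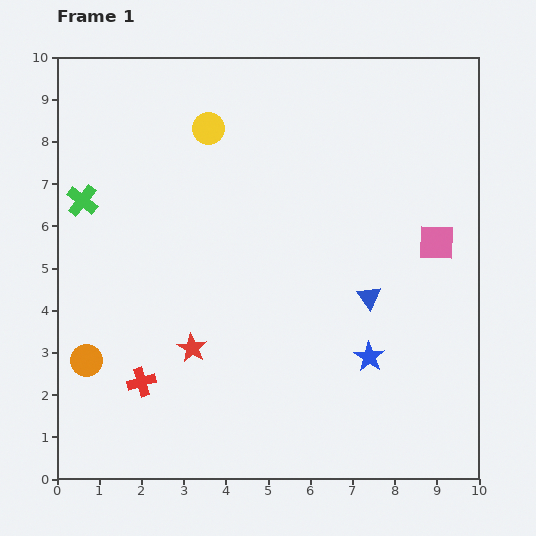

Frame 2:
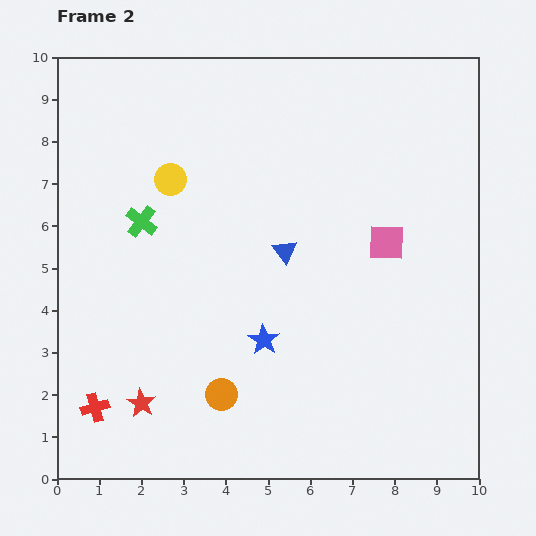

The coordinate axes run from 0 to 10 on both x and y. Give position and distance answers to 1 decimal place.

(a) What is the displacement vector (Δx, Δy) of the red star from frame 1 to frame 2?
(-1.2, -1.3)

The red star was at (3.2, 3.1) in frame 1 and (2.0, 1.8) in frame 2.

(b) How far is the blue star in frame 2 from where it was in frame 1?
2.5

The blue star moved from (7.4, 2.9) to (4.9, 3.3), a distance of √(2.5² + 0.4²) ≈ 2.5.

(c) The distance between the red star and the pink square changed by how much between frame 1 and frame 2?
+0.6

Distance in frame 1: 6.3. Distance in frame 2: 6.9.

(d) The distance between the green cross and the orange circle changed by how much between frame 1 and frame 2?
+0.7

Distance in frame 1: 3.8. Distance in frame 2: 4.5.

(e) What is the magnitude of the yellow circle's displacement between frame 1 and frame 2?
1.5

The yellow circle moved from (3.6, 8.3) to (2.7, 7.1), a distance of √(0.9² + 1.2²) ≈ 1.5.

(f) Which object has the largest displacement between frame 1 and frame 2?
the orange circle

(moved 3.3; next 2.5)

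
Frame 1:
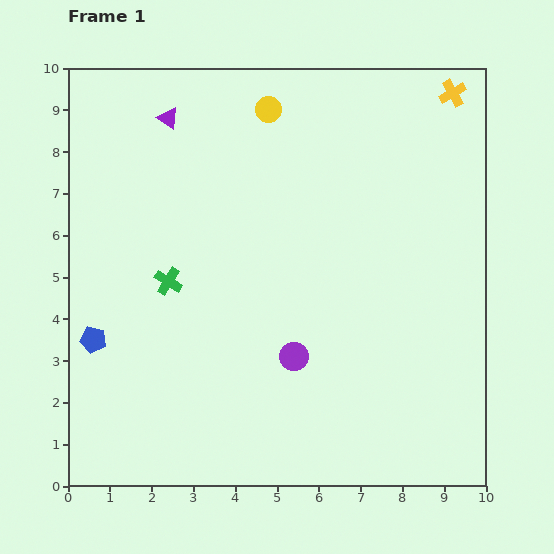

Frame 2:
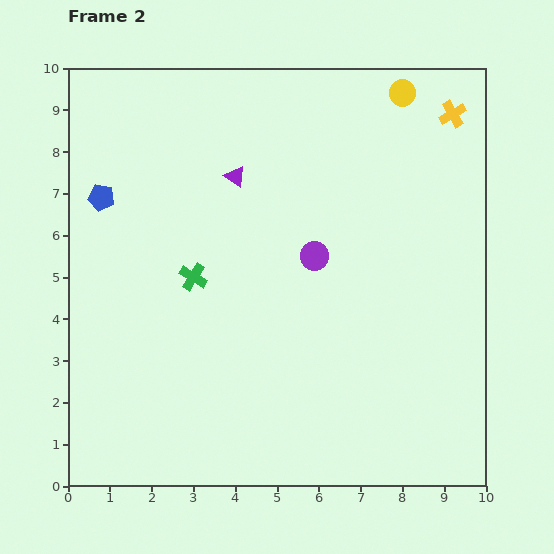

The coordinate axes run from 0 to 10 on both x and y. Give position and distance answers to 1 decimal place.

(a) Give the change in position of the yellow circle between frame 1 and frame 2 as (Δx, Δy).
(3.2, 0.4)

The yellow circle was at (4.8, 9.0) in frame 1 and (8.0, 9.4) in frame 2.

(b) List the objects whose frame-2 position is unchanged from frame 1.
none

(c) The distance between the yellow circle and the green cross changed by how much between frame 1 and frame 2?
+1.9

Distance in frame 1: 4.8. Distance in frame 2: 6.7.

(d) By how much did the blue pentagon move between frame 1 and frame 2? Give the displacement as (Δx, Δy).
(0.2, 3.4)

The blue pentagon was at (0.6, 3.5) in frame 1 and (0.8, 6.9) in frame 2.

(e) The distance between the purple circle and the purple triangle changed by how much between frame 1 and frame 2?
-3.7

Distance in frame 1: 6.4. Distance in frame 2: 2.7.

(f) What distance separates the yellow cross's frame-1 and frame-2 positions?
0.5

The yellow cross moved from (9.2, 9.4) to (9.2, 8.9), a distance of √(0.0² + 0.5²) ≈ 0.5.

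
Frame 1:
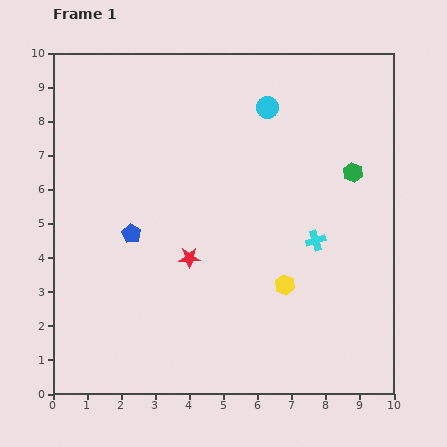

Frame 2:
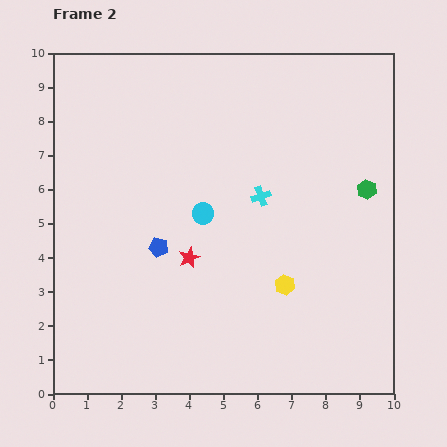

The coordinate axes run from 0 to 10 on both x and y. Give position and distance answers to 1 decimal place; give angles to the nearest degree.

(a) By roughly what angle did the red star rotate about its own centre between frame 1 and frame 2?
23° counter-clockwise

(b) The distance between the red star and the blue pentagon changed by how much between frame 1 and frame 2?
-0.9

Distance in frame 1: 1.8. Distance in frame 2: 0.9.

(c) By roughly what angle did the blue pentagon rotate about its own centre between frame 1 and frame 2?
20° counter-clockwise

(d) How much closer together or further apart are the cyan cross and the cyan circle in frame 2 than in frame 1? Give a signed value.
-2.3

Distance in frame 1: 4.1. Distance in frame 2: 1.8.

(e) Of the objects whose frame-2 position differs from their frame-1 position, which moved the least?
the green hexagon

(moved 0.6)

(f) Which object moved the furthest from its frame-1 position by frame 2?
the cyan circle

(moved 3.6; next 2.1)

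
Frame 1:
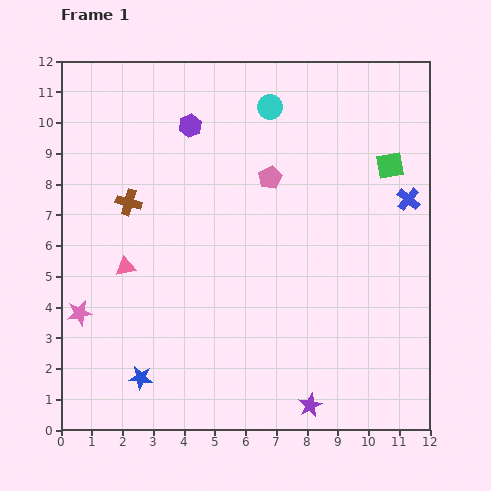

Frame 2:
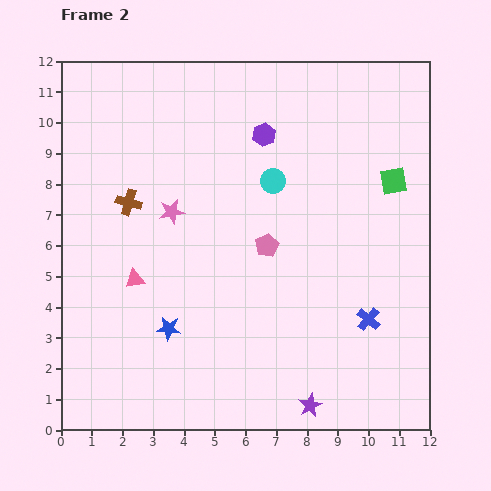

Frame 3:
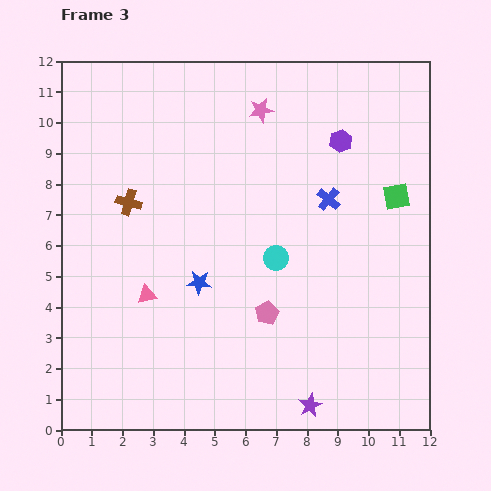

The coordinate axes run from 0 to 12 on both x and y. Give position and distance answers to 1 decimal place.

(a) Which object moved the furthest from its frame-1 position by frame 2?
the pink star

(moved 4.5; next 4.1)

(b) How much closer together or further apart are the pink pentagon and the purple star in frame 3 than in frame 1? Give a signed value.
-4.2

Distance in frame 1: 7.5. Distance in frame 3: 3.3.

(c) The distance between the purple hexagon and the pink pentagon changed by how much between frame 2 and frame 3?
+2.5

Distance in frame 2: 3.6. Distance in frame 3: 6.1.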